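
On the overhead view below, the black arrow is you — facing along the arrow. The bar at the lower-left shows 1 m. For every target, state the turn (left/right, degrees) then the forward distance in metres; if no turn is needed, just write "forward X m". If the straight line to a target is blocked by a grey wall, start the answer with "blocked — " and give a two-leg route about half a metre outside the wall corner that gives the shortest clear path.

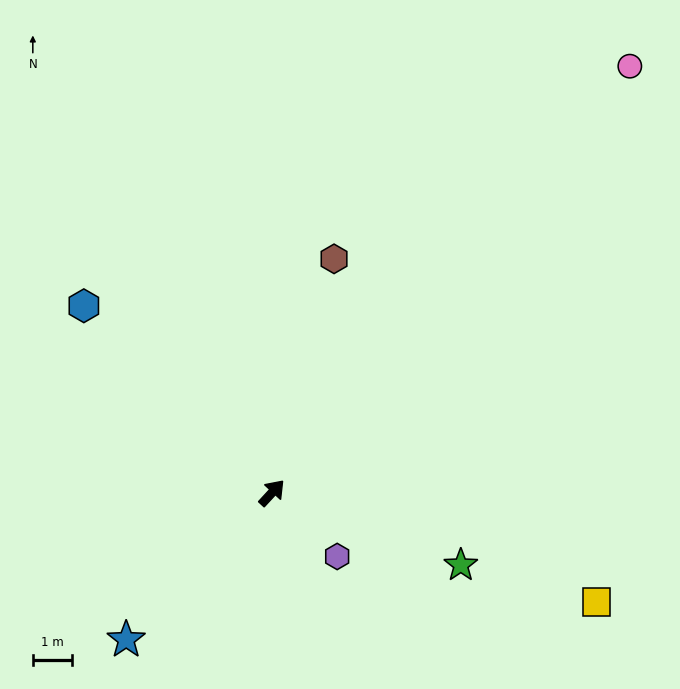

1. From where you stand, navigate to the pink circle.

turn left 3°, forward 14.2 m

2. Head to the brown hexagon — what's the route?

turn left 28°, forward 6.2 m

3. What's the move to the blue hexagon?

turn left 88°, forward 6.8 m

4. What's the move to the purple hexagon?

turn right 92°, forward 2.3 m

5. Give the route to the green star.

turn right 68°, forward 5.2 m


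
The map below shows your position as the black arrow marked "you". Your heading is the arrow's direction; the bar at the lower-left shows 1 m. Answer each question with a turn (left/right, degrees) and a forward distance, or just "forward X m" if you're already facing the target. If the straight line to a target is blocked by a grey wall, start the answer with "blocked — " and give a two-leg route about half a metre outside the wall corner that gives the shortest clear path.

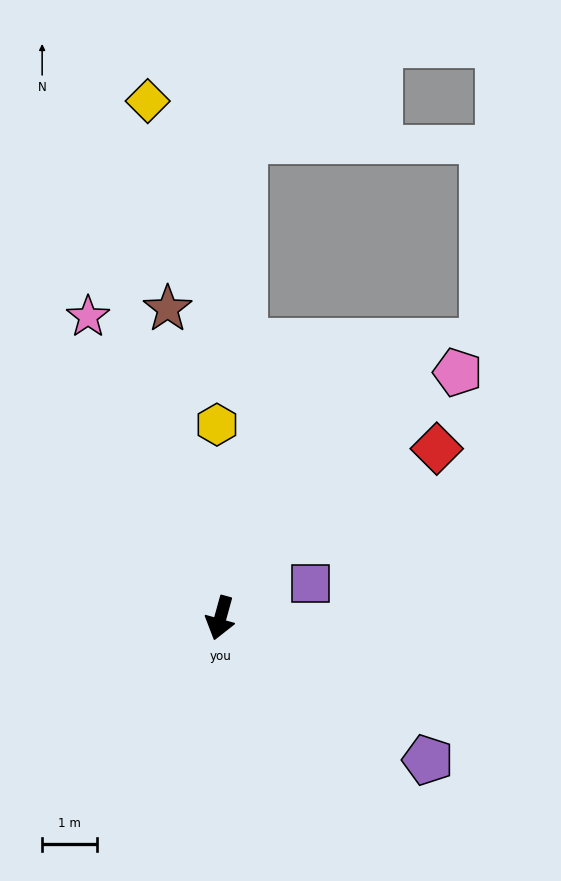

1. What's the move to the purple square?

turn left 126°, forward 1.8 m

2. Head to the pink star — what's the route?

turn right 141°, forward 6.0 m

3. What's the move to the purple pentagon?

turn left 71°, forward 4.6 m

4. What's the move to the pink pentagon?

turn left 151°, forward 6.3 m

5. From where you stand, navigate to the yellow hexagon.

turn right 164°, forward 3.6 m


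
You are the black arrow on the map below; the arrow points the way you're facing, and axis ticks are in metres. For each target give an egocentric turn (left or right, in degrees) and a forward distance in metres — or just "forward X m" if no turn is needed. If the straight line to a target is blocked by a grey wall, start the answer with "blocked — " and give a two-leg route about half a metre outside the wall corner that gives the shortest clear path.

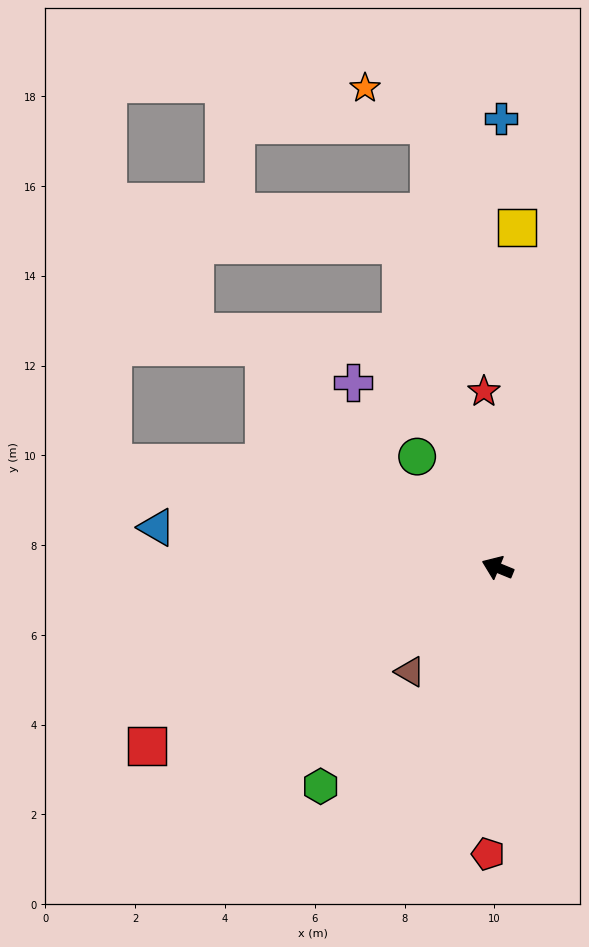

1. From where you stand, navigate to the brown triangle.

turn left 72°, forward 3.0 m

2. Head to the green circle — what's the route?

turn right 32°, forward 3.1 m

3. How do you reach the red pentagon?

turn left 110°, forward 6.4 m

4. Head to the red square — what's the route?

turn left 49°, forward 8.8 m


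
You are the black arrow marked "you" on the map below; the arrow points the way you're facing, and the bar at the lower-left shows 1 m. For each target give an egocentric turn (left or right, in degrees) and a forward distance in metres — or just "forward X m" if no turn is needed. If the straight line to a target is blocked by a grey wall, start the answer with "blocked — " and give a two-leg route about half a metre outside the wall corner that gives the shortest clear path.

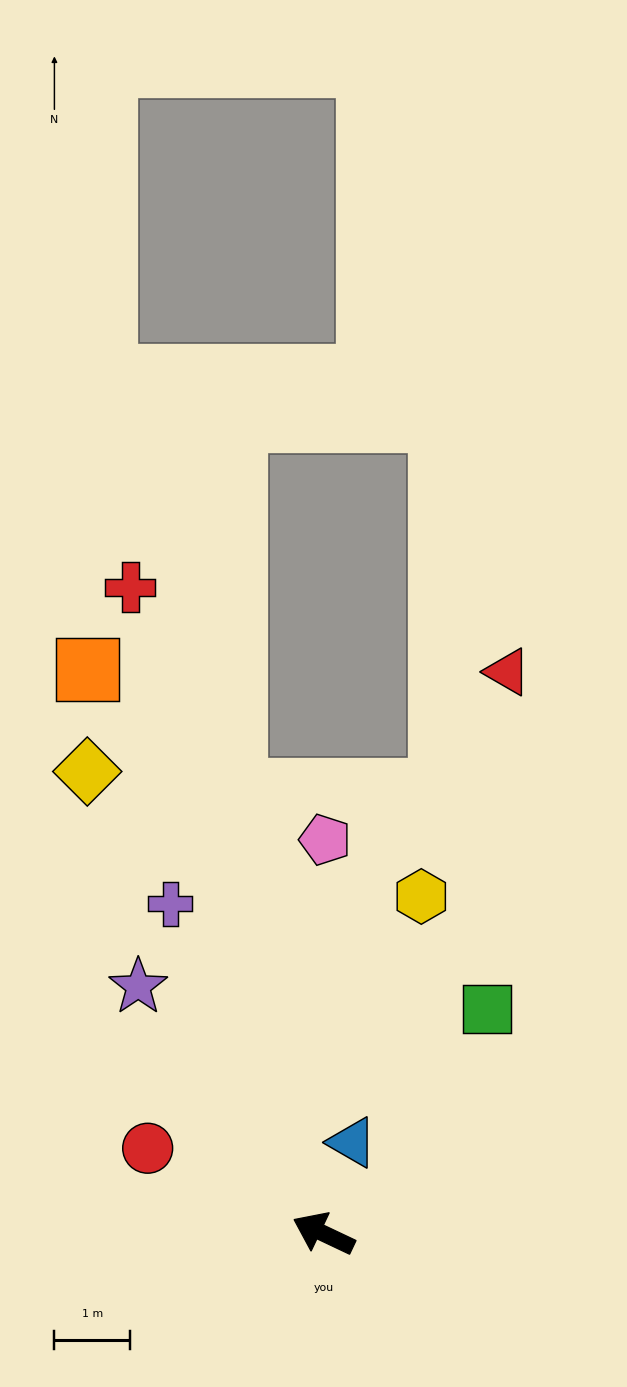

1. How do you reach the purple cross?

turn right 40°, forward 4.8 m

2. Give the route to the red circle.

forward 2.6 m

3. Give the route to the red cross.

turn right 48°, forward 8.9 m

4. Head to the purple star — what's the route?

turn right 28°, forward 4.1 m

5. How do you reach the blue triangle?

turn right 82°, forward 1.3 m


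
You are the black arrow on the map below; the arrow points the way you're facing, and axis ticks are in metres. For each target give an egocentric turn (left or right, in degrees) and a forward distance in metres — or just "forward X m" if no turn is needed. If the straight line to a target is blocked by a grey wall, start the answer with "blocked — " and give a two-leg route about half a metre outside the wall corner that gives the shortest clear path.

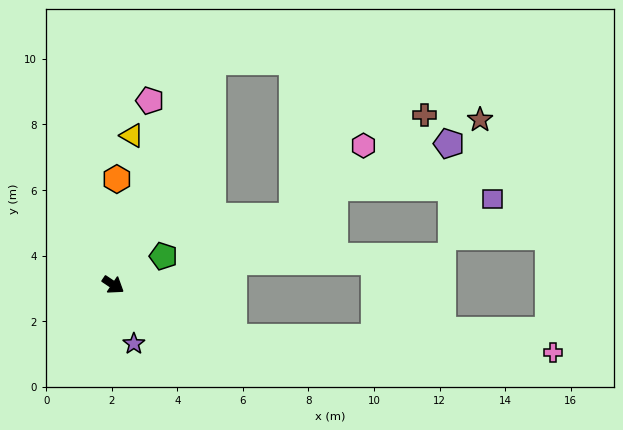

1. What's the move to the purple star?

turn right 37°, forward 1.9 m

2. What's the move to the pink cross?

blocked — turn left 10°, forward 4.0 m, then turn left 21°, forward 9.8 m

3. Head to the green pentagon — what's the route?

turn left 64°, forward 1.8 m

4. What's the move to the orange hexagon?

turn left 122°, forward 3.2 m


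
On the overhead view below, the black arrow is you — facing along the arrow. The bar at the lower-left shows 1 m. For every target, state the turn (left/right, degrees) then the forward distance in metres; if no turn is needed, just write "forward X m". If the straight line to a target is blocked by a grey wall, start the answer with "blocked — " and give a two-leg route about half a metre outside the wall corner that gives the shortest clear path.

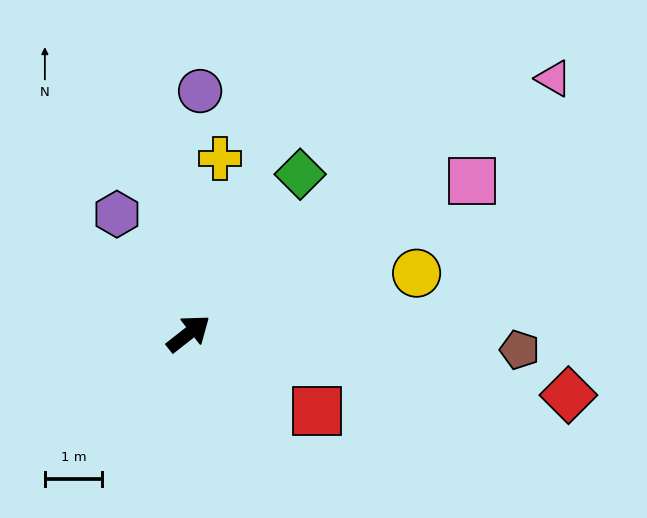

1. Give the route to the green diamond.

turn left 17°, forward 3.4 m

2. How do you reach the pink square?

turn right 10°, forward 5.6 m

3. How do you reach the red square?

turn right 69°, forward 2.6 m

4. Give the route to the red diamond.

turn right 47°, forward 6.7 m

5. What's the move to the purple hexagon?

turn left 83°, forward 2.4 m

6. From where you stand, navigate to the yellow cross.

turn left 42°, forward 3.1 m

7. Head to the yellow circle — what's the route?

turn right 23°, forward 4.1 m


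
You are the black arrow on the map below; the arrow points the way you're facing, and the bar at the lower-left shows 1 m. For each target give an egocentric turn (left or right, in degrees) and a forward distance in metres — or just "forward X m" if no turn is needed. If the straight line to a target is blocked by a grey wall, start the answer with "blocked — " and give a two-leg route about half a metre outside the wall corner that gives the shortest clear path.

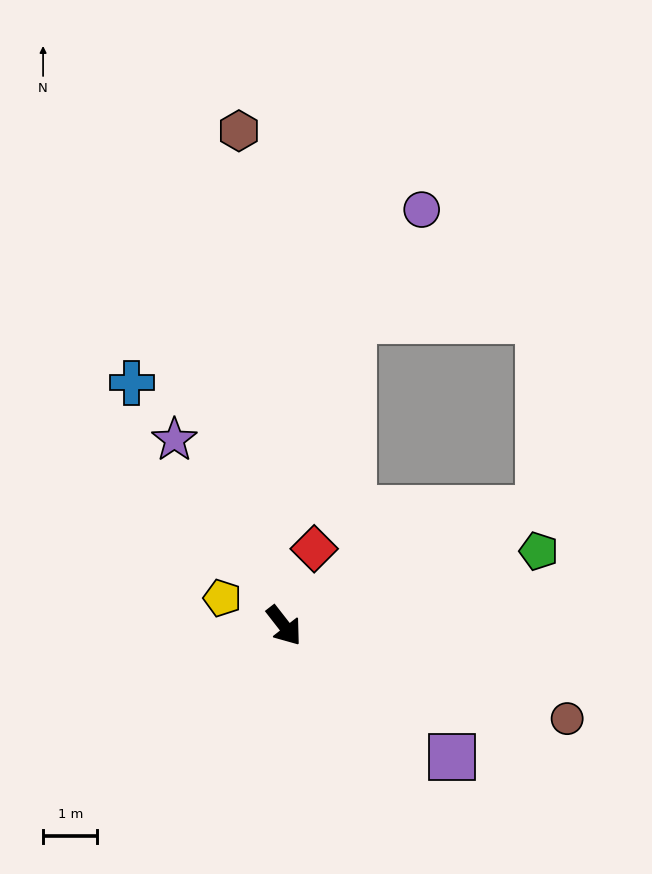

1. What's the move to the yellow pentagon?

turn right 152°, forward 1.2 m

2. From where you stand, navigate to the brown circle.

turn left 34°, forward 5.5 m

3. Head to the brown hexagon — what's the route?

turn left 147°, forward 9.1 m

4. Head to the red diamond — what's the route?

turn left 121°, forward 1.5 m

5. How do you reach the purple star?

turn left 173°, forward 4.0 m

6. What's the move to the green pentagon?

turn left 68°, forward 4.9 m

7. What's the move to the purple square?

turn left 14°, forward 3.9 m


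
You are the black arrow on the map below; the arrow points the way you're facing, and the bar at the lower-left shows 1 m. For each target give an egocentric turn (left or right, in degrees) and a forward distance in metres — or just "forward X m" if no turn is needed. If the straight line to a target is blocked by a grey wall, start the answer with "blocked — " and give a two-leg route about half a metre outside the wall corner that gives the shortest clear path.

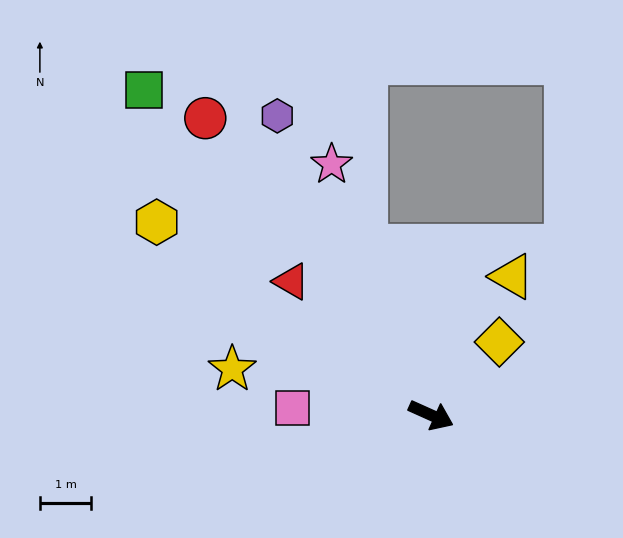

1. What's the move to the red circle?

turn left 151°, forward 7.3 m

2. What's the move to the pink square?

turn right 159°, forward 2.7 m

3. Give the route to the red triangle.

turn left 160°, forward 3.8 m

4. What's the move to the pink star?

turn left 136°, forward 5.3 m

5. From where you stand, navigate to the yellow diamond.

turn left 71°, forward 1.9 m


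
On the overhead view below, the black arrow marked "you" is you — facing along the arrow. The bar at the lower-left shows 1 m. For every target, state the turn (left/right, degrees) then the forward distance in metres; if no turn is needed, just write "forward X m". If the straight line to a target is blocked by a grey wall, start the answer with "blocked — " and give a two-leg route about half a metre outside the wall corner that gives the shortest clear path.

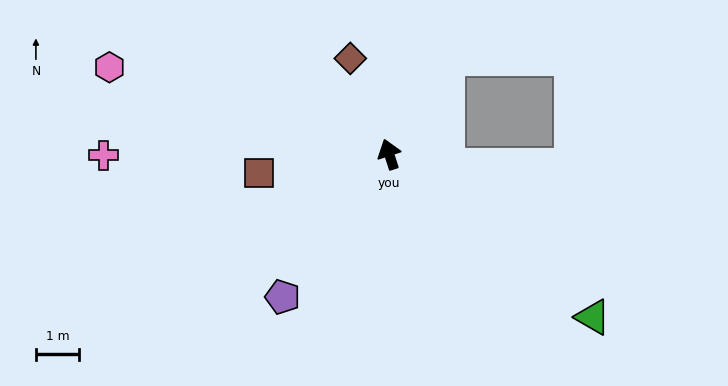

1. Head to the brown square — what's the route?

turn left 80°, forward 3.0 m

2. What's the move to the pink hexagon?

turn left 55°, forward 6.7 m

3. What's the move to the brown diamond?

turn left 4°, forward 2.4 m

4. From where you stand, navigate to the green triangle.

turn right 147°, forward 6.0 m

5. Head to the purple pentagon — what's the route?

turn left 125°, forward 4.1 m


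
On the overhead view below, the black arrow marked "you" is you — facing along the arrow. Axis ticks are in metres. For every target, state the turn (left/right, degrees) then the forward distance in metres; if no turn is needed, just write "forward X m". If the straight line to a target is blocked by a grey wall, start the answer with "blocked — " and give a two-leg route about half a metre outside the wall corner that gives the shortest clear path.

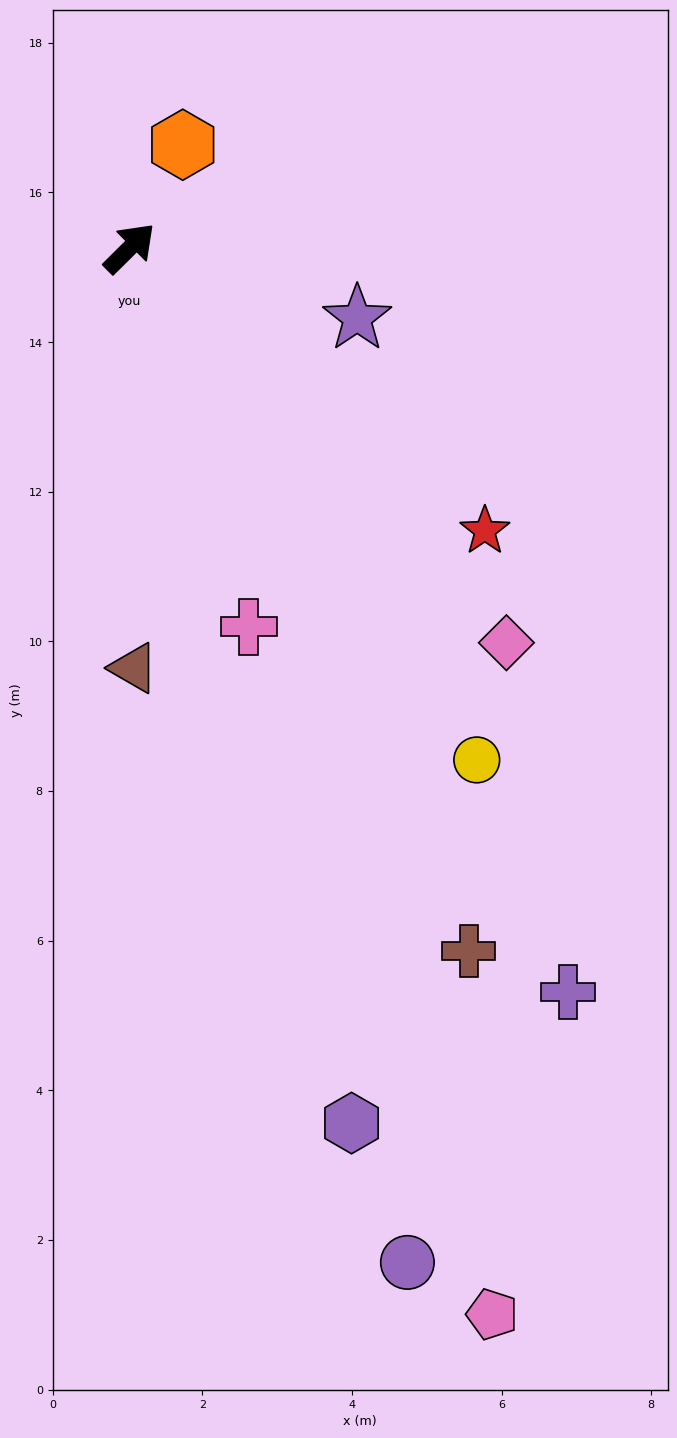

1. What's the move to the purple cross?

turn right 104°, forward 11.5 m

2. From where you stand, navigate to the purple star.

turn right 62°, forward 3.2 m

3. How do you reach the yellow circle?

turn right 101°, forward 8.3 m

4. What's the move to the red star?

turn right 83°, forward 6.1 m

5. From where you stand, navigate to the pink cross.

turn right 117°, forward 5.3 m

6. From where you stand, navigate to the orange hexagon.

turn left 18°, forward 1.6 m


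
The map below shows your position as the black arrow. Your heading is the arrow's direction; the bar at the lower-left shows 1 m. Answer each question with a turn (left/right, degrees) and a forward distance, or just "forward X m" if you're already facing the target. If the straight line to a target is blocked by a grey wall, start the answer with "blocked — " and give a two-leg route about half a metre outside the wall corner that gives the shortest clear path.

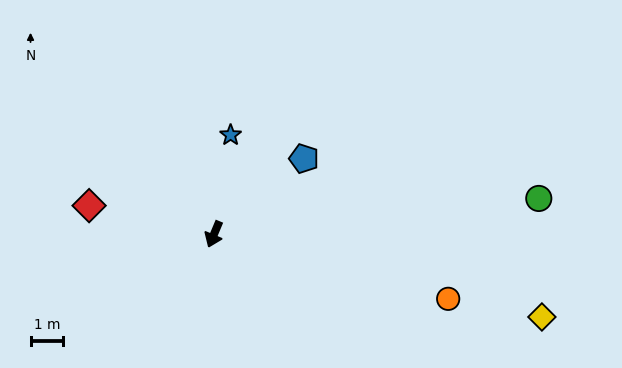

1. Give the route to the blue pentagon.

turn left 153°, forward 3.6 m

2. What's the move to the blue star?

turn right 167°, forward 3.1 m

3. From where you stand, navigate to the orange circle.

turn left 97°, forward 7.4 m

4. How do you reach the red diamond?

turn right 80°, forward 3.9 m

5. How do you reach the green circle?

turn left 119°, forward 10.0 m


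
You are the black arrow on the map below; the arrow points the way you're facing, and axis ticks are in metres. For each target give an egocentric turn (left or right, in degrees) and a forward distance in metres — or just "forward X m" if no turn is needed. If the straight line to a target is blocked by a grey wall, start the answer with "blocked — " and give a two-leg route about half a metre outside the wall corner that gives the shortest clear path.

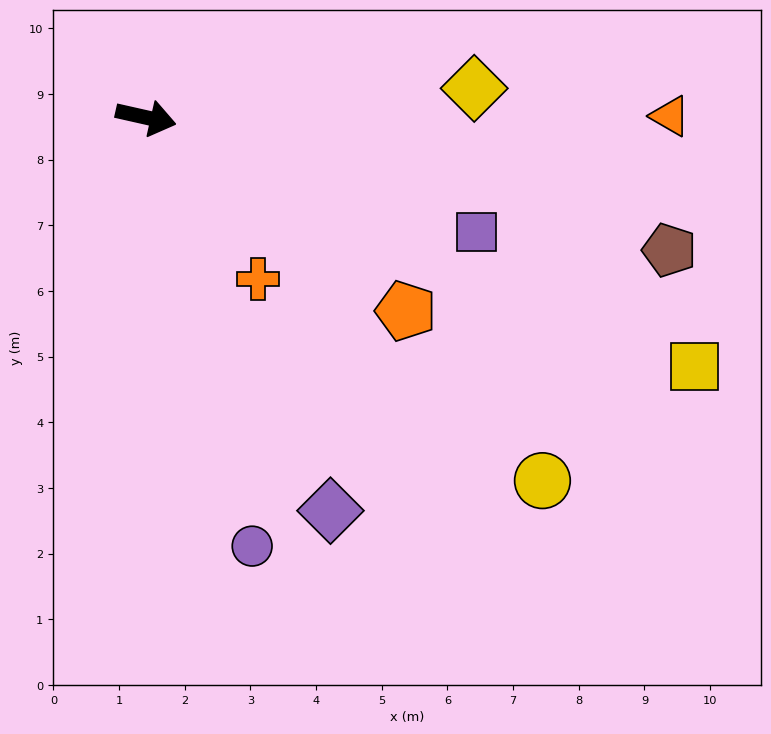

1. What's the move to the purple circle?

turn right 63°, forward 6.7 m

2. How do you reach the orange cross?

turn right 43°, forward 3.0 m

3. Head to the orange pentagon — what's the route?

turn right 24°, forward 4.9 m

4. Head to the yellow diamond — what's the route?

turn left 18°, forward 5.0 m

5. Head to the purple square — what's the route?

turn right 6°, forward 5.3 m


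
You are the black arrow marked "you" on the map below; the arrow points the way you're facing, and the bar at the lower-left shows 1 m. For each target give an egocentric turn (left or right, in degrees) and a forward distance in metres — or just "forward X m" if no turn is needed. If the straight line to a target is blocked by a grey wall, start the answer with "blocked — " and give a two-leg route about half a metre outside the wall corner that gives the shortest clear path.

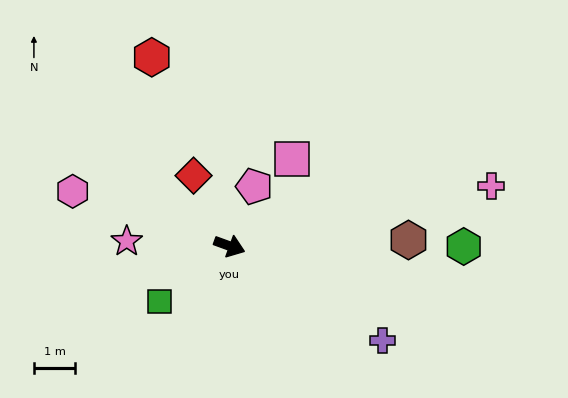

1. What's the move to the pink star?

turn right 163°, forward 2.5 m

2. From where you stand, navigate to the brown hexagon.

turn left 22°, forward 4.3 m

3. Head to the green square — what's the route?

turn right 122°, forward 2.2 m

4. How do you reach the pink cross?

turn left 33°, forward 6.5 m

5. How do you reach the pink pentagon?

turn left 87°, forward 1.6 m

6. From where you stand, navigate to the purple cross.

turn right 12°, forward 4.3 m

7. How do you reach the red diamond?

turn left 137°, forward 1.9 m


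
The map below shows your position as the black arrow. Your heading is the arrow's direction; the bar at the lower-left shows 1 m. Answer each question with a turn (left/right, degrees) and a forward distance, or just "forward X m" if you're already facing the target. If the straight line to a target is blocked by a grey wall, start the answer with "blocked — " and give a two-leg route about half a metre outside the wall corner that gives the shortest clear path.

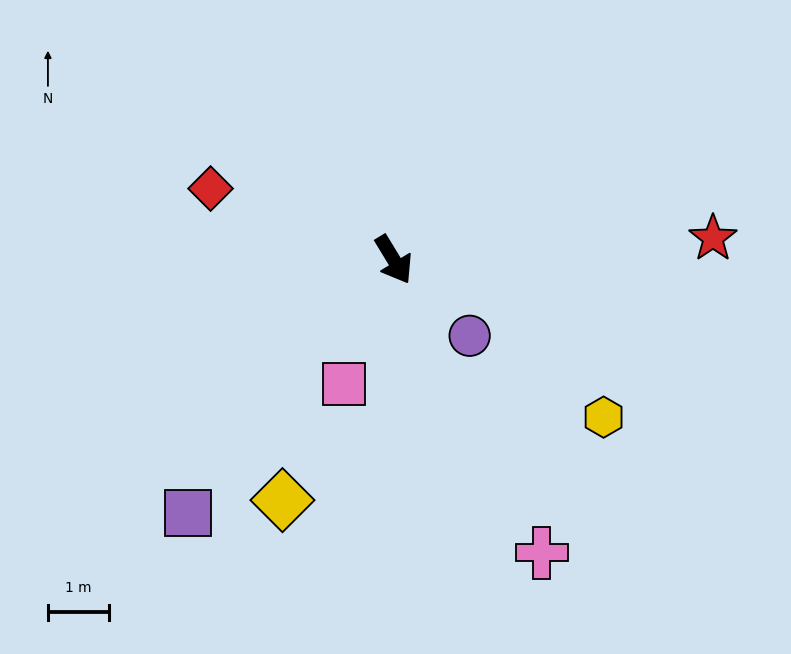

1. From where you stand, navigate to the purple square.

turn right 70°, forward 5.3 m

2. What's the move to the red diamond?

turn right 143°, forward 3.2 m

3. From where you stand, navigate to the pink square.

turn right 53°, forward 2.2 m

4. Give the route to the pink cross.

turn right 4°, forward 5.3 m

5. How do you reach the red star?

turn left 63°, forward 5.2 m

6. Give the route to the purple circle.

turn left 14°, forward 1.7 m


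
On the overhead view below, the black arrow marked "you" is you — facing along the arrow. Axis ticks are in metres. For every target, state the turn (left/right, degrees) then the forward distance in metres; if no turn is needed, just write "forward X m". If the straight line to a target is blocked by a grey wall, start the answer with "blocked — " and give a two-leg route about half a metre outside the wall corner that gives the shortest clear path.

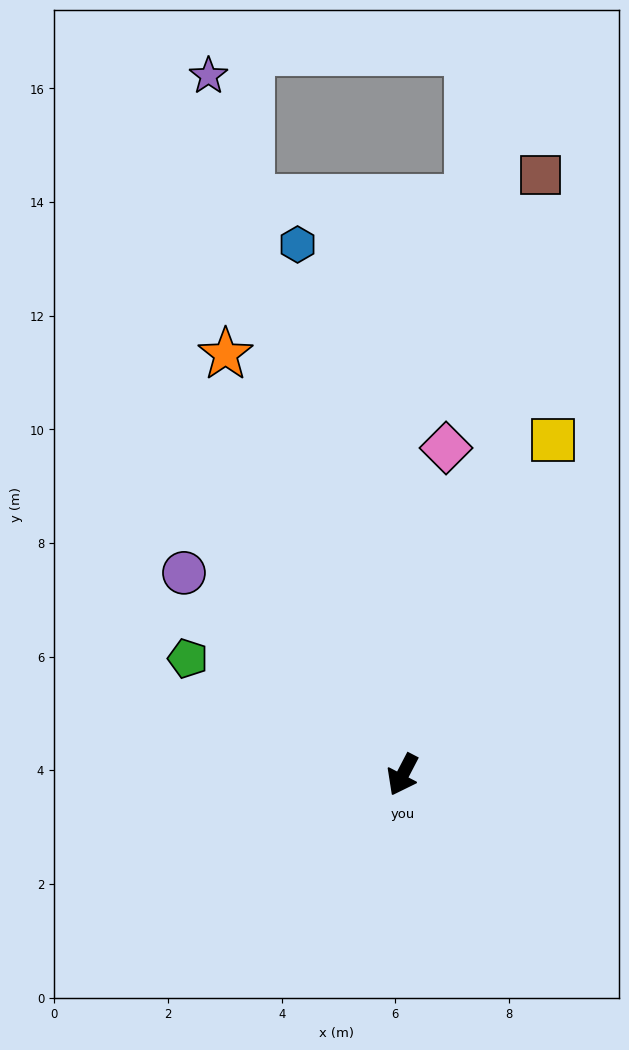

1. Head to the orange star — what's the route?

turn right 130°, forward 8.0 m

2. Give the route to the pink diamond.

turn right 160°, forward 5.8 m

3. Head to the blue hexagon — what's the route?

turn right 141°, forward 9.5 m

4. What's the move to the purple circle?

turn right 105°, forward 5.2 m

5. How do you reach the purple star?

turn right 137°, forward 12.8 m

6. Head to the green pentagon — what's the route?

turn right 91°, forward 4.3 m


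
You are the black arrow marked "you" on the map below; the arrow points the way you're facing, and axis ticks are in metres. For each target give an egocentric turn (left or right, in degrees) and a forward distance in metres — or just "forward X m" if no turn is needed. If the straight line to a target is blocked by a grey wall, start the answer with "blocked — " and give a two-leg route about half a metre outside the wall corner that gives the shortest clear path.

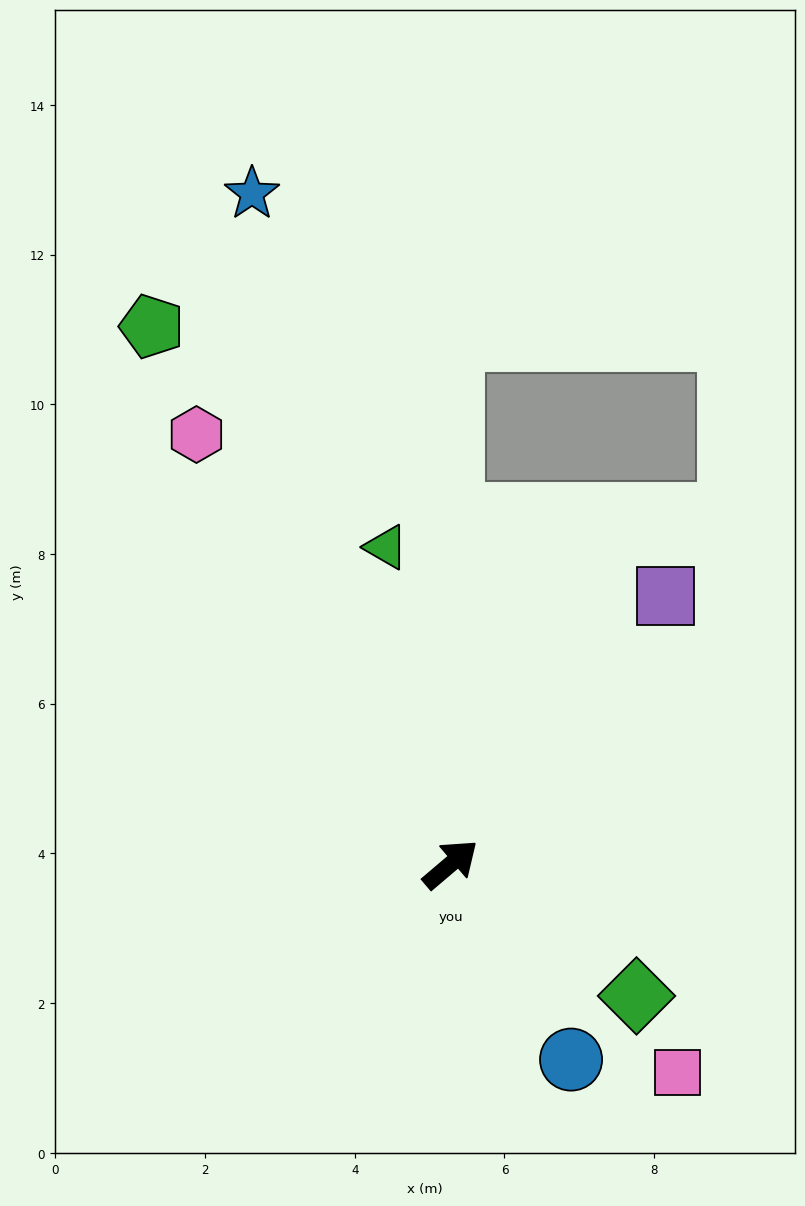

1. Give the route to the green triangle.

turn left 61°, forward 4.3 m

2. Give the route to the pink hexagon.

turn left 80°, forward 6.7 m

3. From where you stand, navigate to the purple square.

turn left 11°, forward 4.6 m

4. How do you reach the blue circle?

turn right 99°, forward 3.1 m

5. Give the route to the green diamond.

turn right 76°, forward 3.0 m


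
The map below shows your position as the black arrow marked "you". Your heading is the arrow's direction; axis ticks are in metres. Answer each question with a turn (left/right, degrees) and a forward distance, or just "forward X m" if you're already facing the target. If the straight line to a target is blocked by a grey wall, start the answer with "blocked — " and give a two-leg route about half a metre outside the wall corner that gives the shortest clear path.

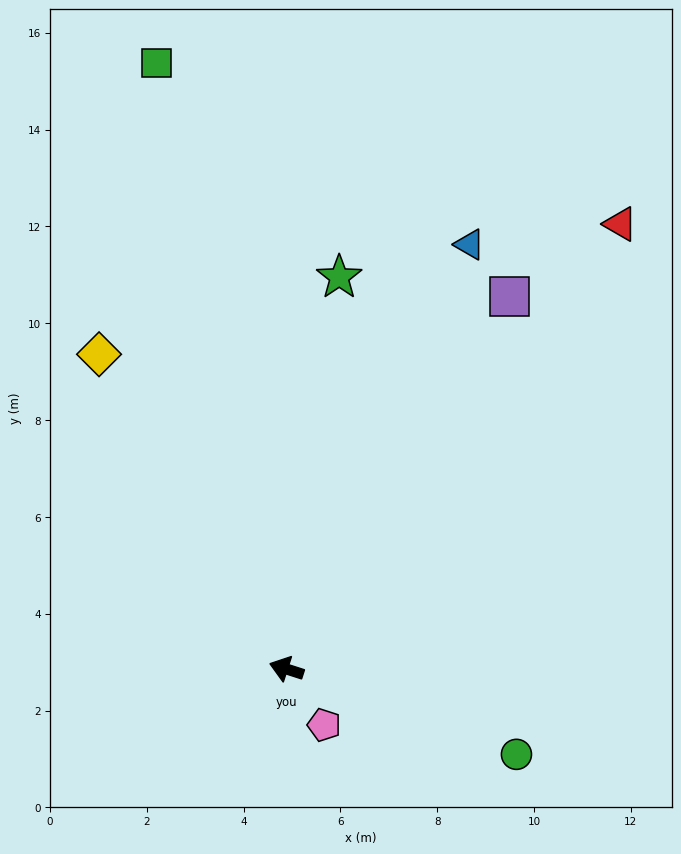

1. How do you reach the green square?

turn right 60°, forward 12.8 m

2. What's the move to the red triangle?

turn right 109°, forward 11.5 m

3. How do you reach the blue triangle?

turn right 95°, forward 9.5 m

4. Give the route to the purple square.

turn right 103°, forward 9.0 m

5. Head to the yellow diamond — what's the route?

turn right 41°, forward 7.6 m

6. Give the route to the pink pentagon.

turn left 142°, forward 1.4 m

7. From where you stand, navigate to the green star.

turn right 80°, forward 8.2 m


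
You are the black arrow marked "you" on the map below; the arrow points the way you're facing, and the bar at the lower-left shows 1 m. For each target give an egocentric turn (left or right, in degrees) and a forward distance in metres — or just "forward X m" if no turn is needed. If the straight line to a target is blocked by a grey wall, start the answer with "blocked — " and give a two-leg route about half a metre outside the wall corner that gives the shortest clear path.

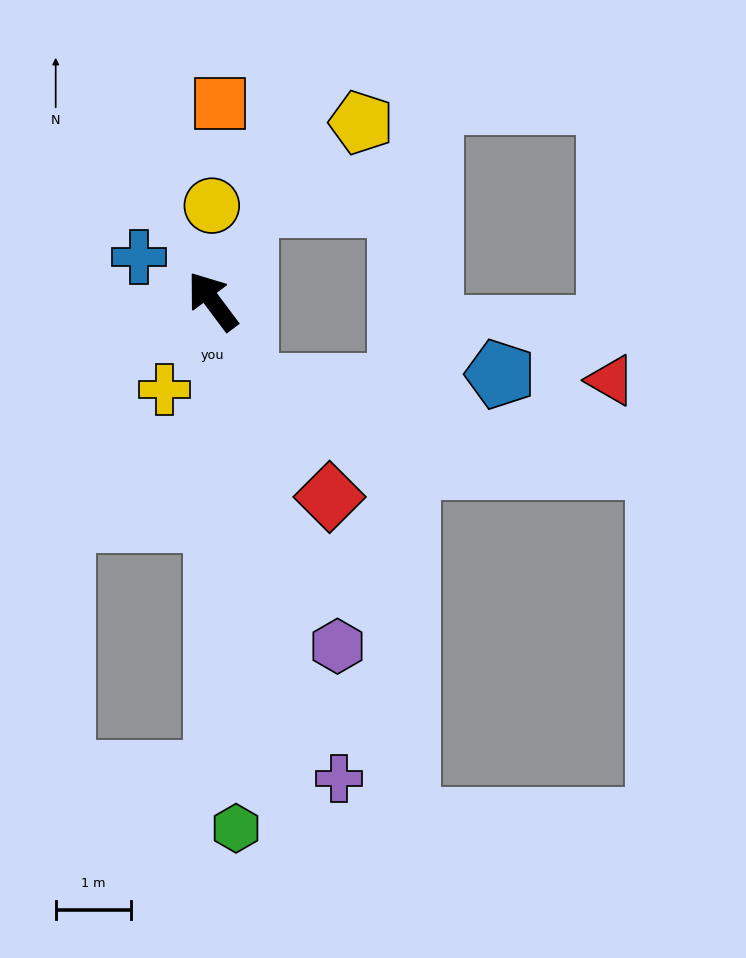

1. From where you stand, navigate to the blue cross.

turn left 22°, forward 1.1 m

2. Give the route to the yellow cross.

turn left 115°, forward 1.3 m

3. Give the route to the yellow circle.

turn right 36°, forward 1.3 m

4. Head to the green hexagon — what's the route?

turn left 146°, forward 7.0 m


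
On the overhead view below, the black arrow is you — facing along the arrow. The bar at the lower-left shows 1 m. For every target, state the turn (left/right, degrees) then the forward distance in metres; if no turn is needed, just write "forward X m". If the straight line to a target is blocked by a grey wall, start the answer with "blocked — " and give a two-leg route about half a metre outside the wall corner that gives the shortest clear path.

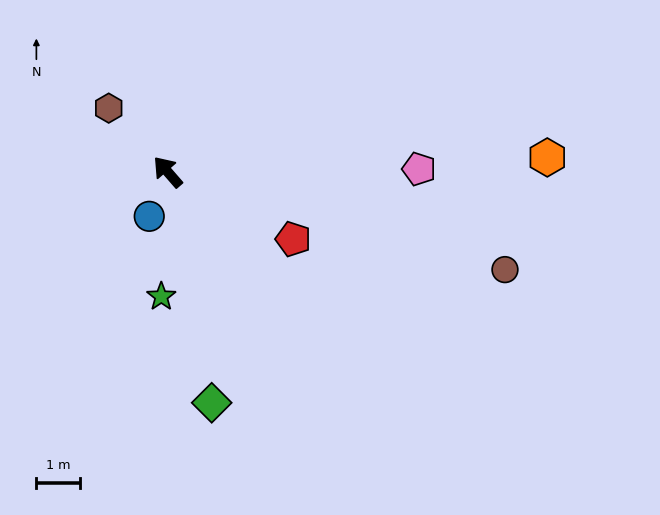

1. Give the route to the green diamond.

turn left 150°, forward 5.4 m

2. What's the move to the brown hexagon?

forward 2.0 m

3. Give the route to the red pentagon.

turn right 159°, forward 3.3 m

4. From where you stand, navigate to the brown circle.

turn right 147°, forward 8.0 m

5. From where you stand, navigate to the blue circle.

turn left 117°, forward 1.1 m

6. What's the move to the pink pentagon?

turn right 130°, forward 5.8 m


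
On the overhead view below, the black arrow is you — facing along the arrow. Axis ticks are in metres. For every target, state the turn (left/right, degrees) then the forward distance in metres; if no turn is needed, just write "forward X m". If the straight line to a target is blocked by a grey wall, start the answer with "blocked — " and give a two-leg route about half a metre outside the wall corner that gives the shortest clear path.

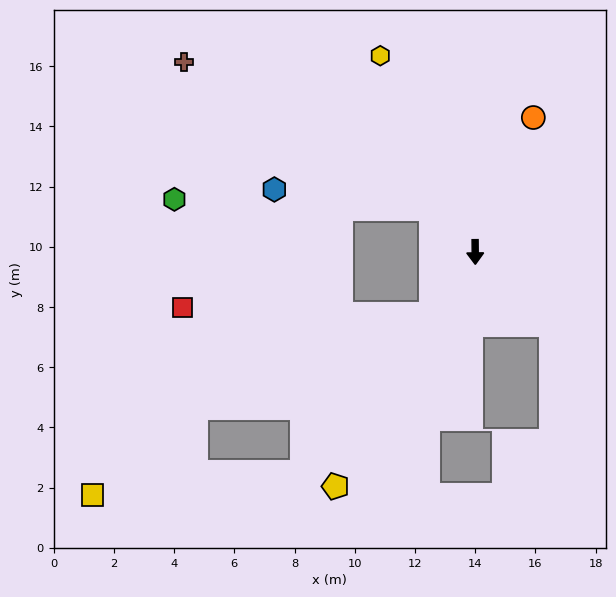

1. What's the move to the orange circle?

turn left 156°, forward 4.9 m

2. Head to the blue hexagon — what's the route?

blocked — turn right 136°, forward 2.1 m, then turn left 39°, forward 5.2 m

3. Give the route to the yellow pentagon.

turn right 31°, forward 9.1 m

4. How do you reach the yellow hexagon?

turn right 155°, forward 7.2 m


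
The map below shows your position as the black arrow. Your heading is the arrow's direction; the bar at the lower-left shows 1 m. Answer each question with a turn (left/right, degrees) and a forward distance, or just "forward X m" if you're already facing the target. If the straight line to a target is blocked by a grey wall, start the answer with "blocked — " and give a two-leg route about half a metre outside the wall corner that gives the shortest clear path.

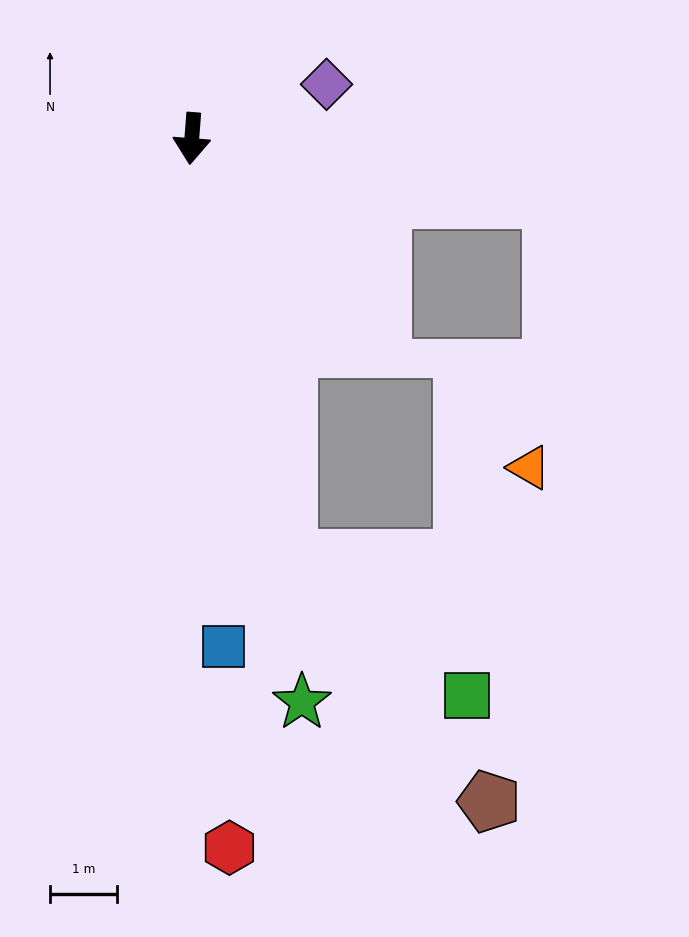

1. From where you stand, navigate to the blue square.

turn left 8°, forward 7.6 m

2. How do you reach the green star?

turn left 15°, forward 8.5 m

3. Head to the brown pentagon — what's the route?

blocked — turn left 17°, forward 6.4 m, then turn left 27°, forward 4.7 m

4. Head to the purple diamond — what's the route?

turn left 116°, forward 2.2 m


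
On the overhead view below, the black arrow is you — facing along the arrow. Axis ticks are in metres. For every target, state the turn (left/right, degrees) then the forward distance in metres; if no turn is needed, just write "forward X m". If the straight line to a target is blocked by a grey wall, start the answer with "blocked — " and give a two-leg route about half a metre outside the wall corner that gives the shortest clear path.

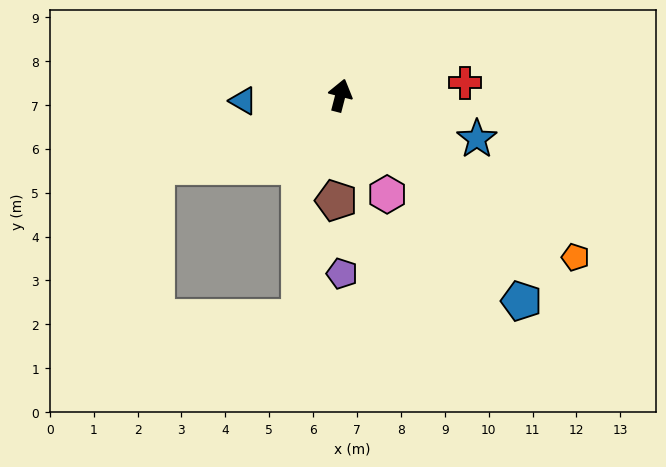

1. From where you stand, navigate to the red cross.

turn right 70°, forward 2.9 m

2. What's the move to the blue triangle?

turn left 108°, forward 2.2 m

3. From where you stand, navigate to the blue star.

turn right 93°, forward 3.3 m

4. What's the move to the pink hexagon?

turn right 140°, forward 2.5 m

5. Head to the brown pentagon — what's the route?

turn right 168°, forward 2.4 m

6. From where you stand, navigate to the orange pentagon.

turn right 110°, forward 6.5 m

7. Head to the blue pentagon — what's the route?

turn right 124°, forward 6.2 m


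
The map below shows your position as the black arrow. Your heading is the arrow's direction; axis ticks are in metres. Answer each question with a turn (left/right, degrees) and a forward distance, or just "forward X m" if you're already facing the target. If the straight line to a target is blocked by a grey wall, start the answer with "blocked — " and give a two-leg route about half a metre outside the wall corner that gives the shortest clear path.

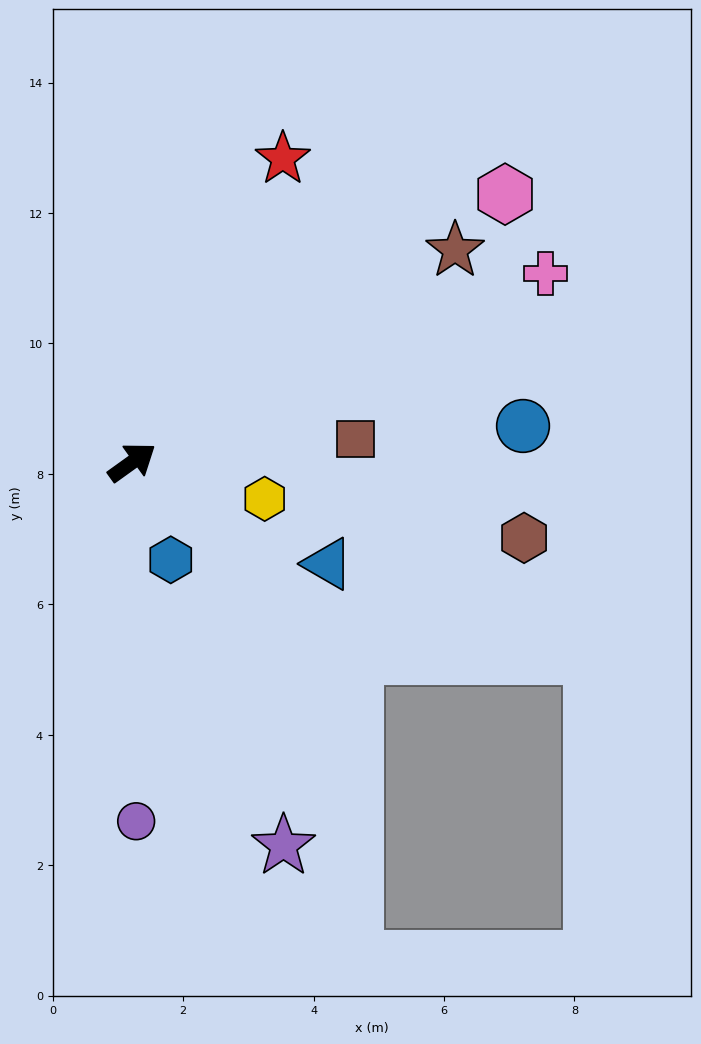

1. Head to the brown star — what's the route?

turn right 2°, forward 5.9 m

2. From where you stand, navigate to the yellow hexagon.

turn right 51°, forward 2.1 m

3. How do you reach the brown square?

turn right 30°, forward 3.4 m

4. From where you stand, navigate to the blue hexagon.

turn right 104°, forward 1.6 m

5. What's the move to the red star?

turn left 28°, forward 5.2 m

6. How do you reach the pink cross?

turn right 11°, forward 7.0 m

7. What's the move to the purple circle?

turn right 125°, forward 5.5 m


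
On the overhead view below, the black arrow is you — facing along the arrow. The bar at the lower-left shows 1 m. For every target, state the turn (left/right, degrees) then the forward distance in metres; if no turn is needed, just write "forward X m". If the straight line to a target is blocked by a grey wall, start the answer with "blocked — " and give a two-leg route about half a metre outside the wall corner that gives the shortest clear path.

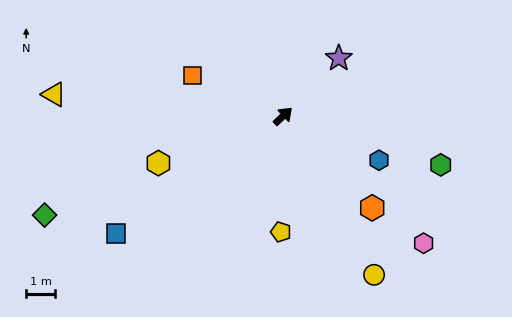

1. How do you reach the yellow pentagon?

turn right 134°, forward 4.1 m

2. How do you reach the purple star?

turn left 3°, forward 2.8 m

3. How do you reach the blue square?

turn left 172°, forward 7.2 m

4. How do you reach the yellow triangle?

turn left 131°, forward 8.1 m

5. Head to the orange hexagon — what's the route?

turn right 89°, forward 4.5 m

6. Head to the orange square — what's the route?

turn left 113°, forward 3.5 m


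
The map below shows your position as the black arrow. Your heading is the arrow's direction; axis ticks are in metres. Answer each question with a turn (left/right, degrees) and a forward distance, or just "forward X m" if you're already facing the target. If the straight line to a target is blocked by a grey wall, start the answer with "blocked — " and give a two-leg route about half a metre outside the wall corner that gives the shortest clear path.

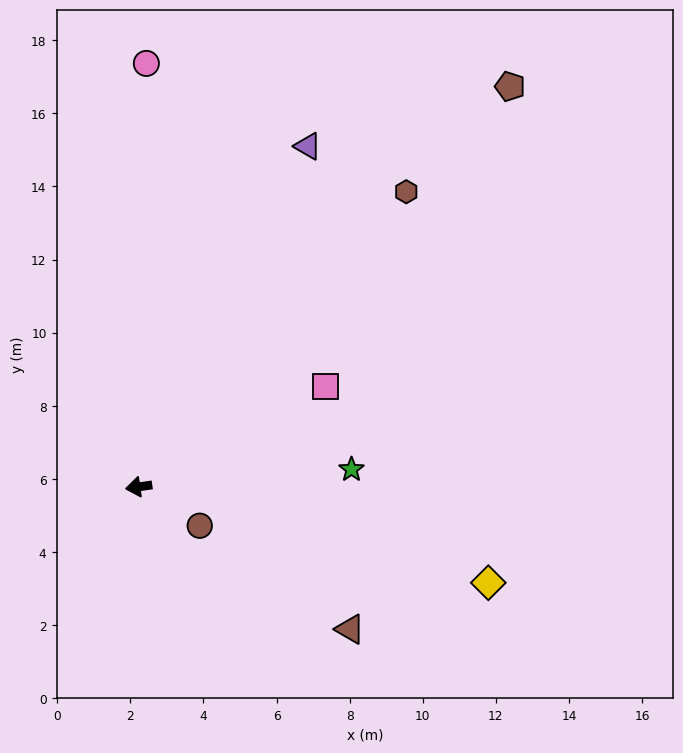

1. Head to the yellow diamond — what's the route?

turn left 156°, forward 9.9 m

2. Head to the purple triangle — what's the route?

turn right 125°, forward 10.4 m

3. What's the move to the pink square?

turn right 160°, forward 5.8 m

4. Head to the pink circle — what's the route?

turn right 99°, forward 11.6 m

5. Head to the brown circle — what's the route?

turn left 139°, forward 2.0 m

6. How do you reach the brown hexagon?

turn right 140°, forward 10.9 m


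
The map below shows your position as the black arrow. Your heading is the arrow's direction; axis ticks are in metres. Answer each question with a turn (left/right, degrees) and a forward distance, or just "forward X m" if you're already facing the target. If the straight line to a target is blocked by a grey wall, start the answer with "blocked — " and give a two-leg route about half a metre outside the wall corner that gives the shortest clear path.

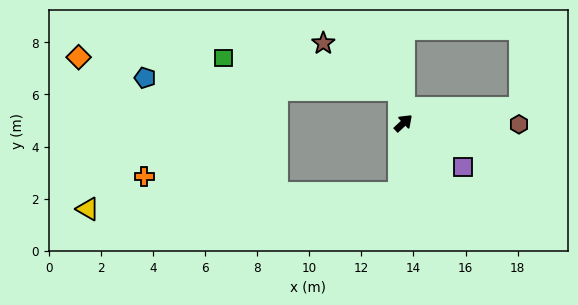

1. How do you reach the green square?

blocked — turn left 55°, forward 1.3 m, then turn left 72°, forward 6.9 m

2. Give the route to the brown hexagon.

turn right 44°, forward 4.4 m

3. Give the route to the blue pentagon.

blocked — turn left 55°, forward 1.3 m, then turn left 79°, forward 9.8 m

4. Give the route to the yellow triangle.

blocked — turn right 137°, forward 2.7 m, then turn right 83°, forward 12.0 m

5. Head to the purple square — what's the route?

turn right 79°, forward 2.8 m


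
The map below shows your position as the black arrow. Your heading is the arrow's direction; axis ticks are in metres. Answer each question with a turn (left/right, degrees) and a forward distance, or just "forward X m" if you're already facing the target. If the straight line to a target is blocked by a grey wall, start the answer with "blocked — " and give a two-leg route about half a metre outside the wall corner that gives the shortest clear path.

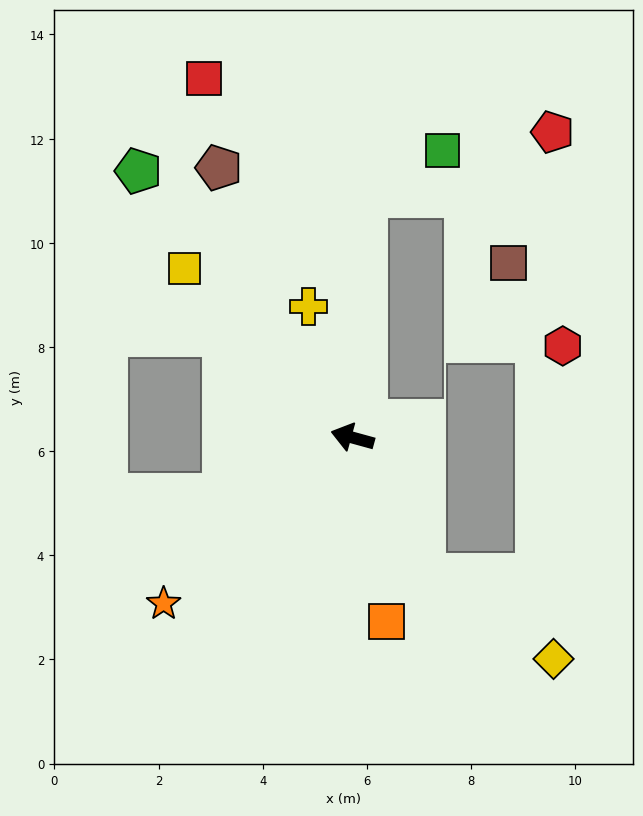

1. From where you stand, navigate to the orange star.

turn left 57°, forward 4.8 m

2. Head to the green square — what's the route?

blocked — turn right 78°, forward 4.7 m, then turn right 57°, forward 1.7 m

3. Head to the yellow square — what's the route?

turn right 30°, forward 4.6 m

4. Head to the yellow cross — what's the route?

turn right 56°, forward 2.7 m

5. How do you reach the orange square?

turn left 116°, forward 3.6 m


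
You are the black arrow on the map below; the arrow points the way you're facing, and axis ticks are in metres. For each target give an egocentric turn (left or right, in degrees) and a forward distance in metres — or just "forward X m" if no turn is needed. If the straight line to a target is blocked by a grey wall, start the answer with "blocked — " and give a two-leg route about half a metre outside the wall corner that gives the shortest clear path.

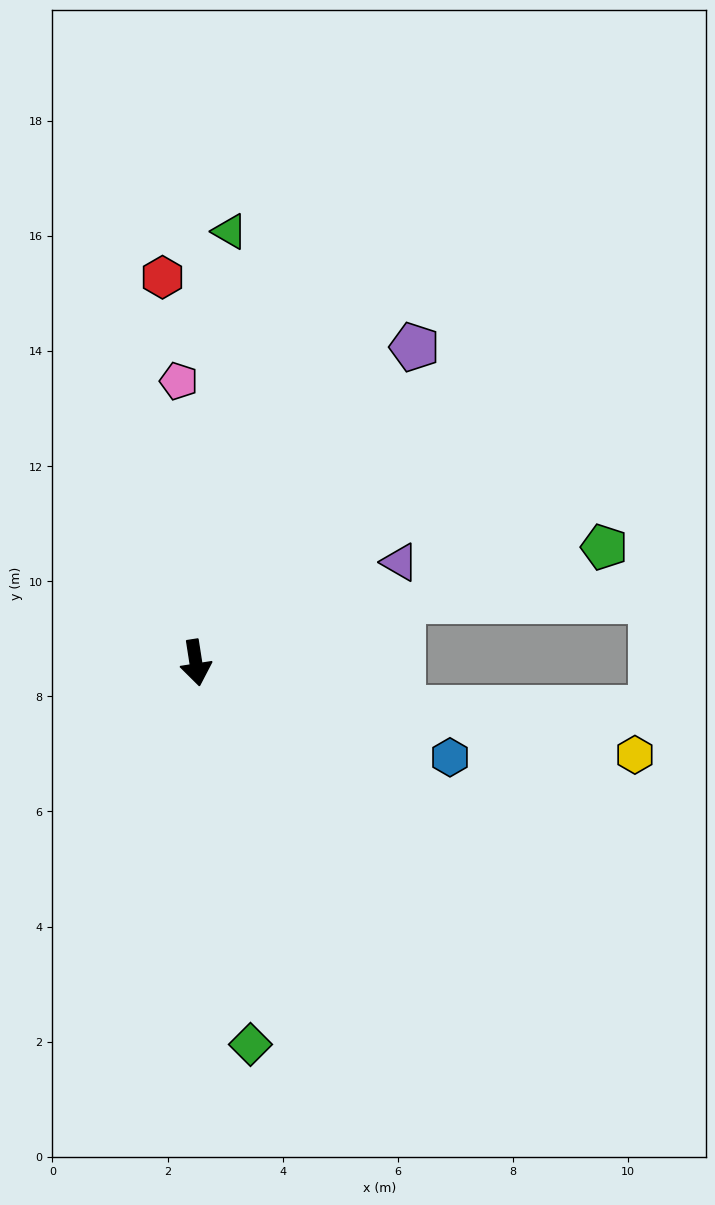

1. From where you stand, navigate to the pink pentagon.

turn left 175°, forward 4.9 m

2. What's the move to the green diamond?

forward 6.7 m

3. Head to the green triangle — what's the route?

turn left 167°, forward 7.5 m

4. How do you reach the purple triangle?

turn left 107°, forward 4.0 m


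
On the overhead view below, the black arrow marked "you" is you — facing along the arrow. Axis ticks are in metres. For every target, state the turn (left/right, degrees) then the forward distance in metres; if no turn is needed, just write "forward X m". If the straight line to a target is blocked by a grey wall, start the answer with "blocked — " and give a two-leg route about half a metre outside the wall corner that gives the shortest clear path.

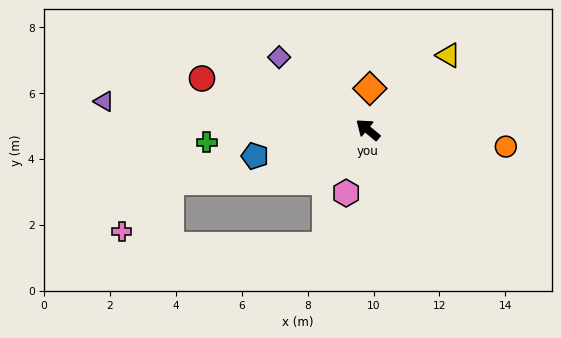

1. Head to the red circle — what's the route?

turn left 22°, forward 5.3 m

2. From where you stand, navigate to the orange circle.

turn right 147°, forward 4.2 m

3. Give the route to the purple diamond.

forward 3.5 m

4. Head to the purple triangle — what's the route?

turn left 33°, forward 8.0 m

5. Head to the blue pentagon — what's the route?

turn left 53°, forward 3.5 m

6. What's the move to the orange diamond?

turn right 53°, forward 1.3 m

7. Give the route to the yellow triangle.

turn right 98°, forward 3.3 m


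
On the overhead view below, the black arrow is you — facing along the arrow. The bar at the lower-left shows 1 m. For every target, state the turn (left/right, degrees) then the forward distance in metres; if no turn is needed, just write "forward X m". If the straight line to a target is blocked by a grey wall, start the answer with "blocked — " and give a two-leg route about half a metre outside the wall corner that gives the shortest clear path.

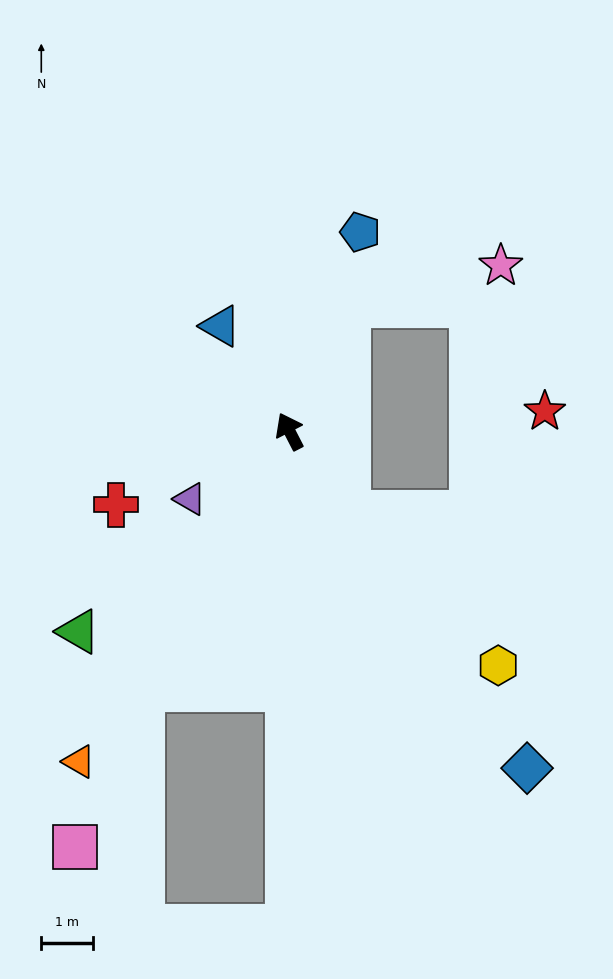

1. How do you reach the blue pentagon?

turn right 47°, forward 4.1 m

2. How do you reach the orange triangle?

turn left 120°, forward 7.5 m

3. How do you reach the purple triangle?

turn left 97°, forward 2.3 m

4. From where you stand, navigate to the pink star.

blocked — turn right 53°, forward 2.7 m, then turn right 49°, forward 3.0 m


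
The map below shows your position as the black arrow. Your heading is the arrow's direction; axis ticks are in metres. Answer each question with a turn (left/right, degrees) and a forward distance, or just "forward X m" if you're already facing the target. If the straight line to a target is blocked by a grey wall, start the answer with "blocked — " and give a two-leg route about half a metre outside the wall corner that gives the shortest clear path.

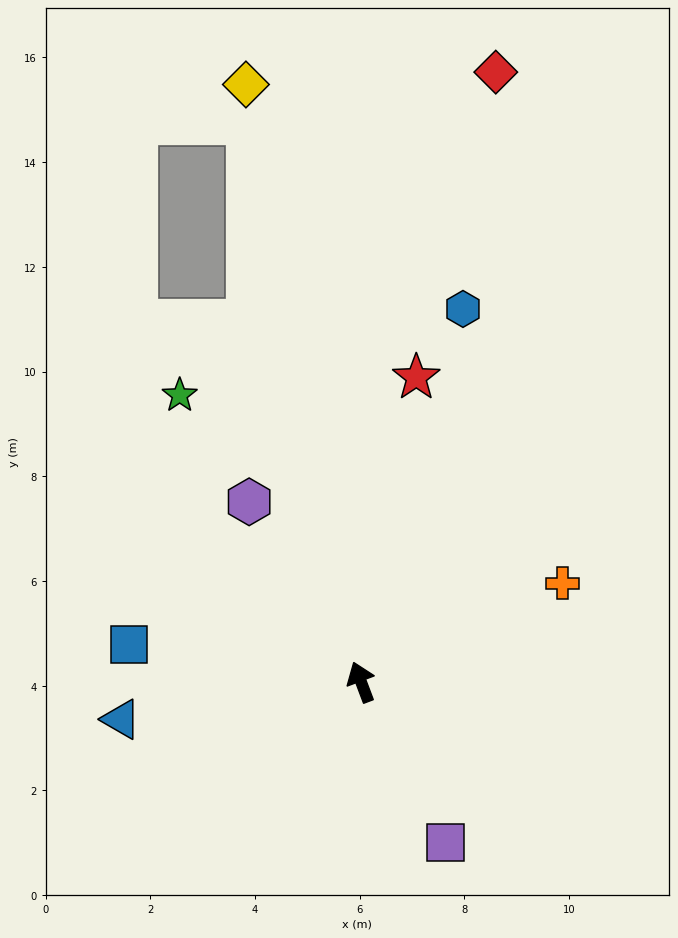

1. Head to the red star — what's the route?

turn right 31°, forward 5.9 m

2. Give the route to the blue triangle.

turn left 78°, forward 4.6 m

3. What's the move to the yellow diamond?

turn right 10°, forward 11.6 m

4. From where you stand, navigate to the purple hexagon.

turn left 11°, forward 4.1 m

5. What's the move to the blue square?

turn left 60°, forward 4.5 m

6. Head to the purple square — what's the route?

turn right 173°, forward 3.5 m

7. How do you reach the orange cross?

turn right 85°, forward 4.3 m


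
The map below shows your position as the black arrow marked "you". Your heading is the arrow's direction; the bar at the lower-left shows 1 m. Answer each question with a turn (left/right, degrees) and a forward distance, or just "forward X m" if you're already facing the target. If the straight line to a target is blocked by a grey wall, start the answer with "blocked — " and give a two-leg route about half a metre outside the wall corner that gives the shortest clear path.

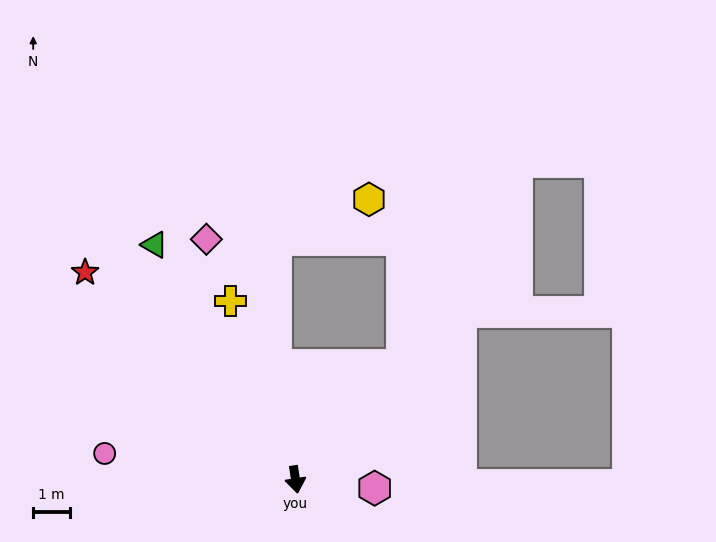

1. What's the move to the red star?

turn right 143°, forward 8.0 m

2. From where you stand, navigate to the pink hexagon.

turn left 75°, forward 2.2 m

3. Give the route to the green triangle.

turn right 158°, forward 7.4 m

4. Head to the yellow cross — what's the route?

turn right 169°, forward 5.1 m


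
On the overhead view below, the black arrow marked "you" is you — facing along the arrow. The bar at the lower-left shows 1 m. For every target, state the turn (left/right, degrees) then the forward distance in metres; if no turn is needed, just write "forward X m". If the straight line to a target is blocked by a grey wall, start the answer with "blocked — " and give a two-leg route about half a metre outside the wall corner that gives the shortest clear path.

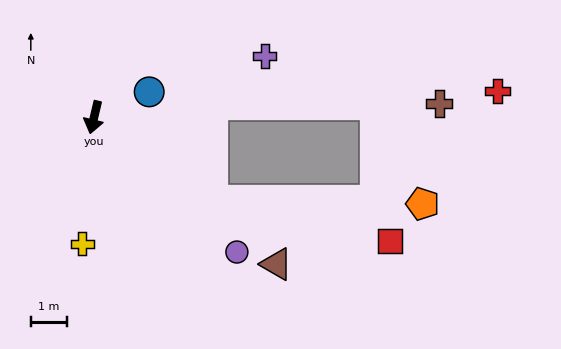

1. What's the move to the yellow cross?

turn left 8°, forward 3.5 m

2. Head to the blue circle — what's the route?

turn left 128°, forward 1.7 m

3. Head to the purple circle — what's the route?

turn left 60°, forward 5.4 m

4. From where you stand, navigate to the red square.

blocked — turn left 68°, forward 4.0 m, then turn left 22°, forward 5.0 m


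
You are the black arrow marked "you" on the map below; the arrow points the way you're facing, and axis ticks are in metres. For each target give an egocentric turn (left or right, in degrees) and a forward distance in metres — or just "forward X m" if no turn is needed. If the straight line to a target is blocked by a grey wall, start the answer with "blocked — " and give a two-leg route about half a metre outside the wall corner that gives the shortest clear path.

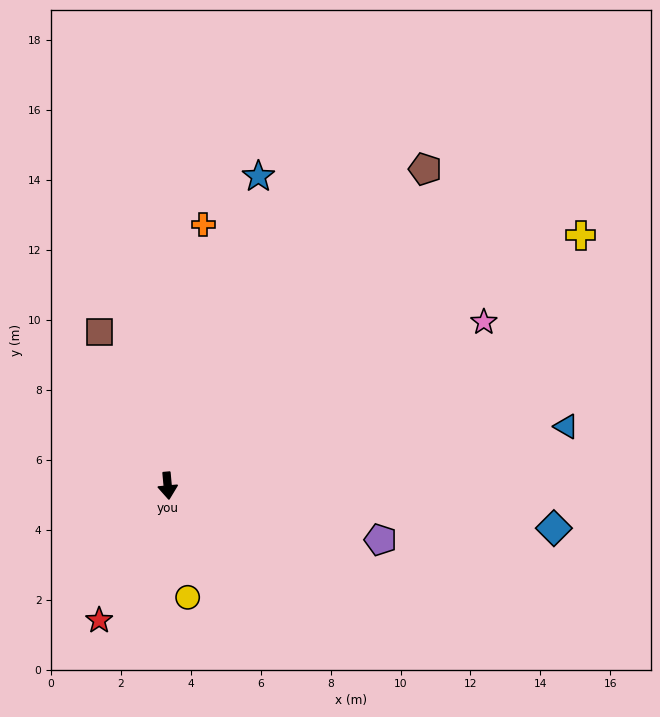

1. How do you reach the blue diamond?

turn left 78°, forward 11.1 m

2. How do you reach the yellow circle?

turn left 5°, forward 3.2 m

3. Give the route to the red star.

turn right 32°, forward 4.3 m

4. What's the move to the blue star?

turn left 158°, forward 9.2 m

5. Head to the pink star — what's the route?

turn left 112°, forward 10.2 m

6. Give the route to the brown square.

turn right 161°, forward 4.8 m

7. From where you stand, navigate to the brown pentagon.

turn left 136°, forward 11.7 m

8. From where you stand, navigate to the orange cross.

turn left 167°, forward 7.5 m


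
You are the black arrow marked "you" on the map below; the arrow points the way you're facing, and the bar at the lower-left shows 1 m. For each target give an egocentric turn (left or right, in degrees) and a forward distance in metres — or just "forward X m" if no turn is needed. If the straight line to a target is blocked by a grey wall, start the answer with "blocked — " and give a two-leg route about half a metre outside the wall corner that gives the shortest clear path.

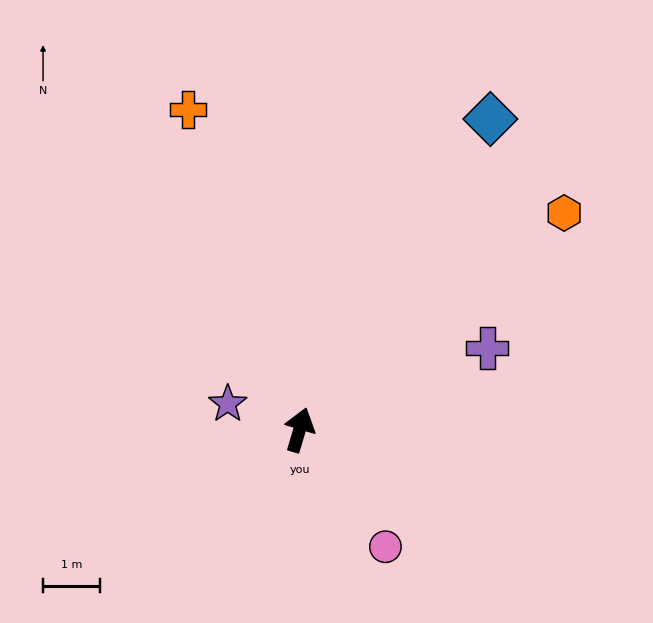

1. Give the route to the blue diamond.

turn right 15°, forward 6.4 m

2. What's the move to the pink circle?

turn right 127°, forward 2.5 m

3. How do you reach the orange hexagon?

turn right 34°, forward 6.0 m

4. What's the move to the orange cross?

turn left 36°, forward 6.0 m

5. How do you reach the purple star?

turn left 87°, forward 1.3 m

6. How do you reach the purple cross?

turn right 50°, forward 3.6 m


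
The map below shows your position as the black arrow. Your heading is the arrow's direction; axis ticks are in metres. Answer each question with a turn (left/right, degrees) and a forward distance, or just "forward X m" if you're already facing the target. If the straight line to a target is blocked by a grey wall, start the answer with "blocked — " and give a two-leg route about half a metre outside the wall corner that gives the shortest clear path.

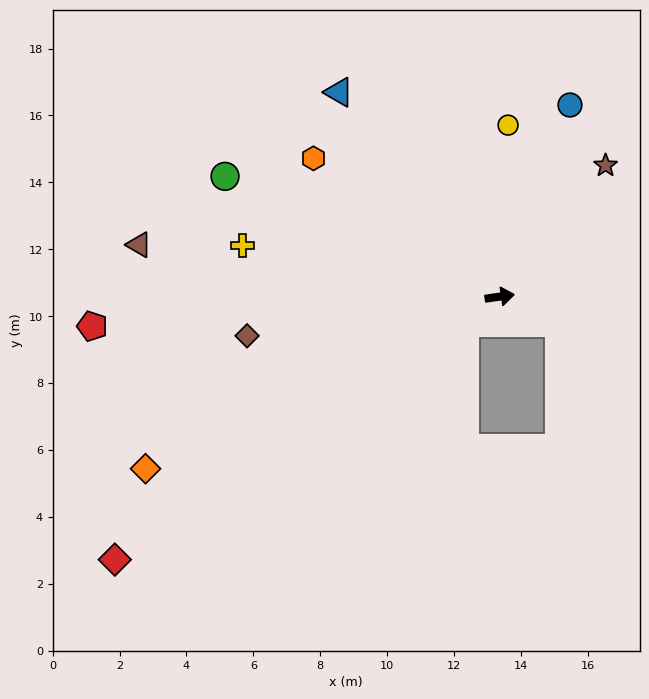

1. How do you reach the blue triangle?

turn left 120°, forward 7.8 m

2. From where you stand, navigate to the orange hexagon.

turn left 135°, forward 6.9 m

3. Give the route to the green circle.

turn left 148°, forward 9.0 m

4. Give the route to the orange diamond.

turn right 162°, forward 11.8 m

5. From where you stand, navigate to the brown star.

turn left 43°, forward 5.0 m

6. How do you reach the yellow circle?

turn left 79°, forward 5.1 m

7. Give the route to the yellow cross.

turn left 161°, forward 7.8 m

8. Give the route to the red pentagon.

turn left 176°, forward 12.2 m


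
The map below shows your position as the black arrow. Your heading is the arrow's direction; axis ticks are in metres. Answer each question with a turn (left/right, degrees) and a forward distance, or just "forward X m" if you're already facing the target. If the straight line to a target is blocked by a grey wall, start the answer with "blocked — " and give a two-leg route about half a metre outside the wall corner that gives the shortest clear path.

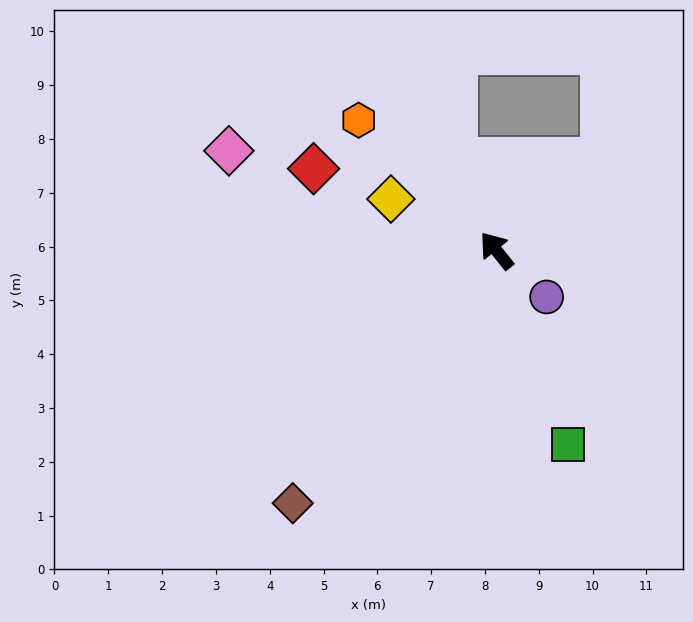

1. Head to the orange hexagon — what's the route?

turn left 8°, forward 3.5 m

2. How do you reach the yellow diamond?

turn left 25°, forward 2.2 m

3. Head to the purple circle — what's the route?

turn right 171°, forward 1.3 m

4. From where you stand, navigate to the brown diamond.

turn left 102°, forward 6.0 m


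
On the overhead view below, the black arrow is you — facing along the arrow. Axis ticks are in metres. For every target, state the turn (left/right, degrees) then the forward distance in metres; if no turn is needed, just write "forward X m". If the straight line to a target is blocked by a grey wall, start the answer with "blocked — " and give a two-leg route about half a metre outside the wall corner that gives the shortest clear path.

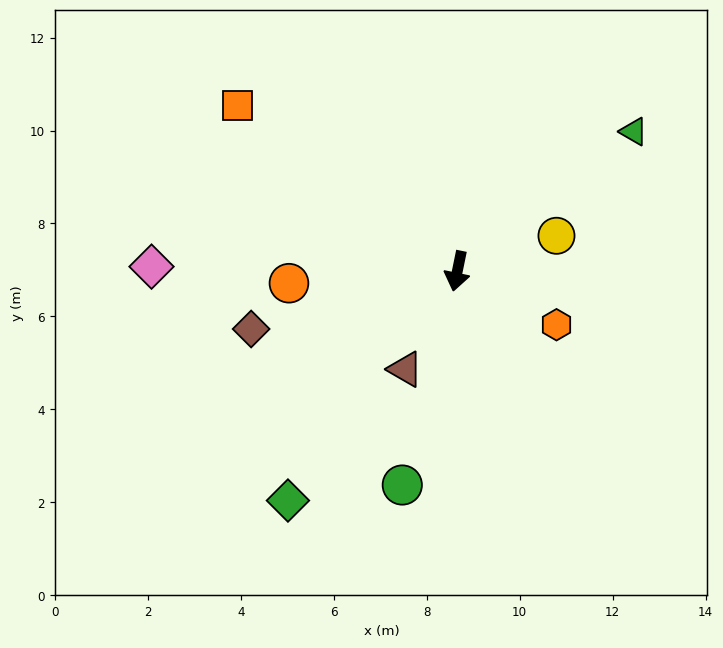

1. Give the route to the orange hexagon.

turn left 73°, forward 2.4 m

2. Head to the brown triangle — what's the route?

turn right 16°, forward 2.4 m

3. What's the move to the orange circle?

turn right 74°, forward 3.6 m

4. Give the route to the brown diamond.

turn right 63°, forward 4.6 m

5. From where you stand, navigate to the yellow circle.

turn left 121°, forward 2.3 m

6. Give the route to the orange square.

turn right 115°, forward 5.9 m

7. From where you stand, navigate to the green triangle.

turn left 140°, forward 4.8 m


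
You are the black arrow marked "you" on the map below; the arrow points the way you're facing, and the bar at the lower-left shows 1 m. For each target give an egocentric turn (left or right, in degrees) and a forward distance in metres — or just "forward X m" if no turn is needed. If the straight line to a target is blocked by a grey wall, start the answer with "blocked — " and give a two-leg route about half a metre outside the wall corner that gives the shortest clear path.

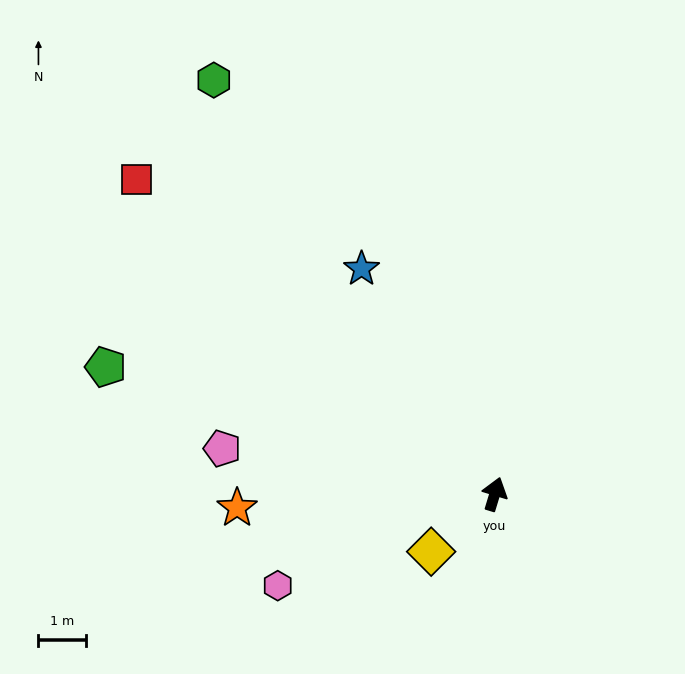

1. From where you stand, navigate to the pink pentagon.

turn left 97°, forward 5.8 m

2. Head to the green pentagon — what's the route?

turn left 89°, forward 8.7 m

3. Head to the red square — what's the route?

turn left 66°, forward 10.1 m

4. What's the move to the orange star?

turn left 110°, forward 5.5 m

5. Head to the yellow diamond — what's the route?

turn left 149°, forward 1.8 m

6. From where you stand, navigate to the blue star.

turn left 48°, forward 5.5 m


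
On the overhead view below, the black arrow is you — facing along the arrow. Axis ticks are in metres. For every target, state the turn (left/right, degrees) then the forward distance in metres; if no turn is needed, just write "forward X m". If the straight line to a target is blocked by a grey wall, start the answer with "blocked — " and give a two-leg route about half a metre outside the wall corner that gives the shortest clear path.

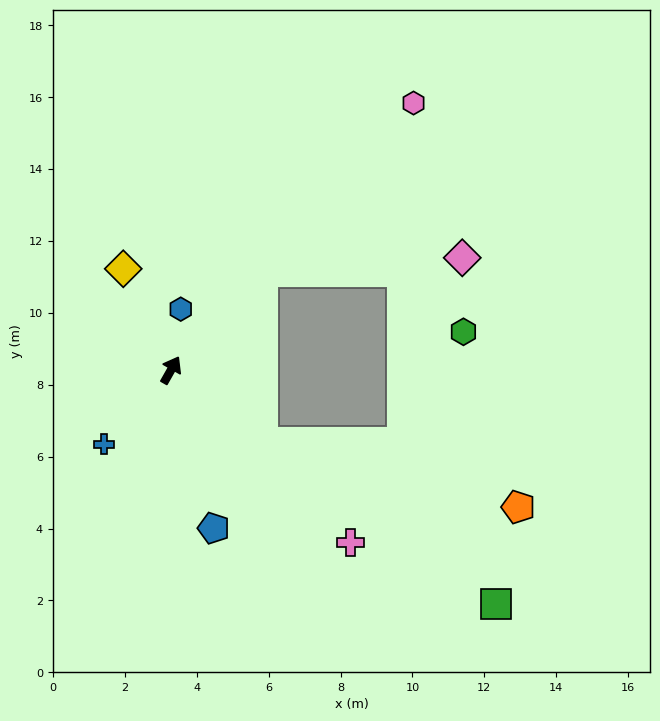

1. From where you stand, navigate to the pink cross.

turn right 104°, forward 6.9 m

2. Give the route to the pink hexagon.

turn right 13°, forward 10.0 m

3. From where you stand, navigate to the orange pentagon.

blocked — turn right 99°, forward 3.2 m, then turn left 24°, forward 7.3 m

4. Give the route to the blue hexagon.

turn left 20°, forward 1.7 m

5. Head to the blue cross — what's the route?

turn left 167°, forward 2.8 m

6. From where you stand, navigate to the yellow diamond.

turn left 55°, forward 3.1 m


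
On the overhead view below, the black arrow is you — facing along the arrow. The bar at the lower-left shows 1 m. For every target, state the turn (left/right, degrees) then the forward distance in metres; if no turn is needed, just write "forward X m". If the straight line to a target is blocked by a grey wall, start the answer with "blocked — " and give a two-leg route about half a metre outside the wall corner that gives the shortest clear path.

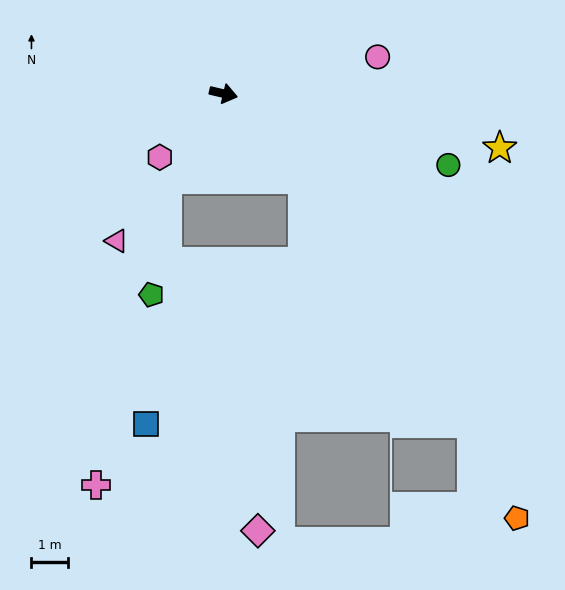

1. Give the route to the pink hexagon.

turn right 122°, forward 2.5 m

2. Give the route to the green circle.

turn right 4°, forward 6.5 m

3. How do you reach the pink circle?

turn left 27°, forward 4.4 m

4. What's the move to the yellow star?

turn left 2°, forward 7.8 m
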